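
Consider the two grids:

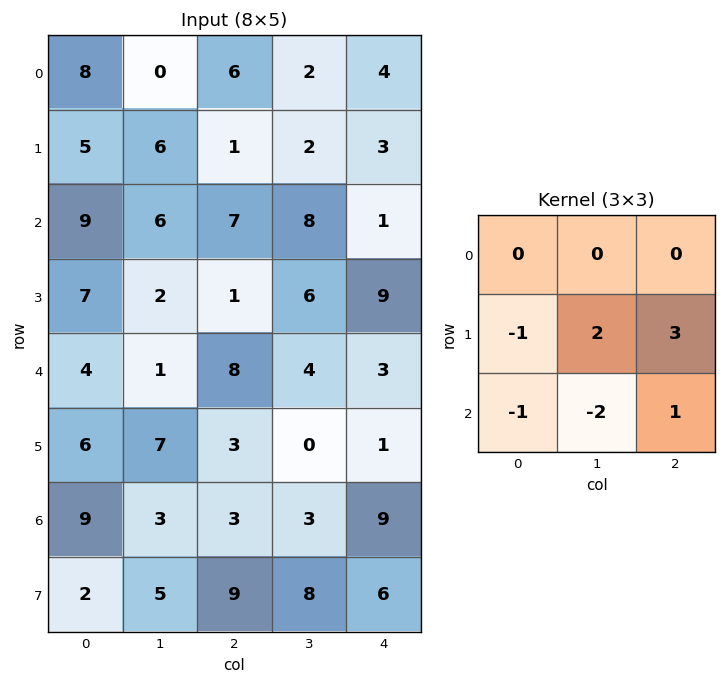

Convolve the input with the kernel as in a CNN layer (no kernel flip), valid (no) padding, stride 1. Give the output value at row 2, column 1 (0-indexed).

5

The receptive field on the input at this output position is [6 7 8 / 2 1 6 / 1 8 4]. Elementwise product with the kernel and sum: 2·-1 + 1·2 + 6·3 + 1·-1 + 8·-2 + 4·1.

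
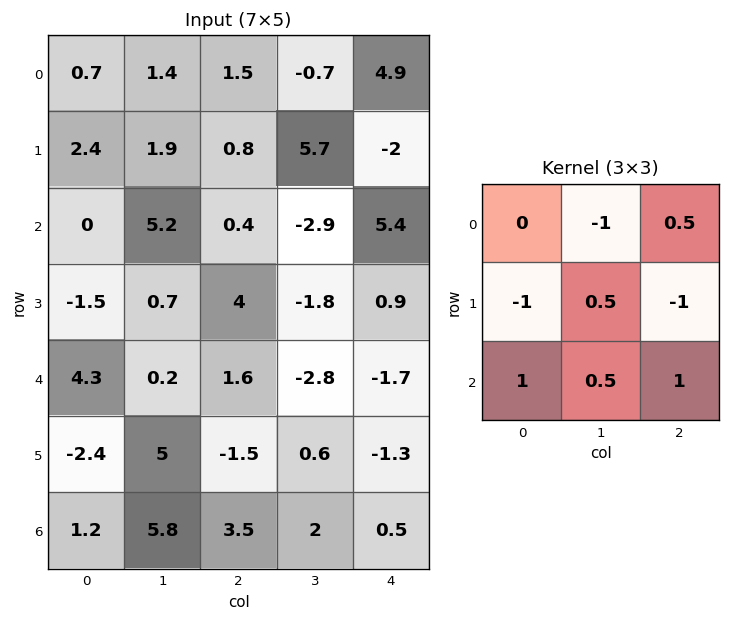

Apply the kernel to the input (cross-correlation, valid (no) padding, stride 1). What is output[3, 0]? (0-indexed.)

-5.9

The receptive field on the input at this output position is [-1.5 0.7 4 / 4.3 0.2 1.6 / -2.4 5 -1.5]. Elementwise product with the kernel and sum: 0.7·-1 + 4·0.5 + 4.3·-1 + 0.2·0.5 + 1.6·-1 + -2.4·1 + 5·0.5 + -1.5·1.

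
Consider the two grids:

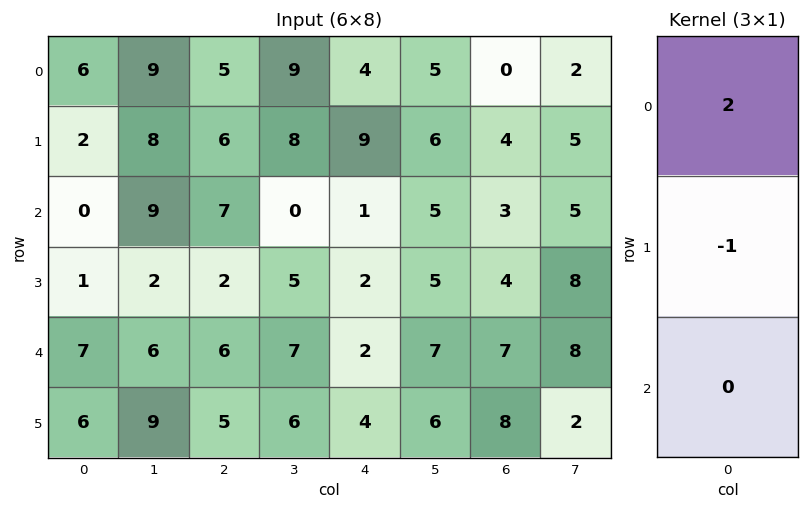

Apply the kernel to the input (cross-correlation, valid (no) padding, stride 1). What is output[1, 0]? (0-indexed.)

The receptive field on the input at this output position is [2 / 0 / 1]. Elementwise product with the kernel and sum: 2·2 + 0·-1.

4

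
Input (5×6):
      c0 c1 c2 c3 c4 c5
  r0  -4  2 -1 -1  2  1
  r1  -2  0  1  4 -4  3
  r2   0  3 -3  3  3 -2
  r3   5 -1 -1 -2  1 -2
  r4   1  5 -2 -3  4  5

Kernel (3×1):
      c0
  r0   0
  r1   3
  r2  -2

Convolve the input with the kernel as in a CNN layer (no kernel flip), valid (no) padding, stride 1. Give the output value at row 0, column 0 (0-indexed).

The receptive field on the input at this output position is [-4 / -2 / 0]. Elementwise product with the kernel and sum: -2·3 + 0·-2.

-6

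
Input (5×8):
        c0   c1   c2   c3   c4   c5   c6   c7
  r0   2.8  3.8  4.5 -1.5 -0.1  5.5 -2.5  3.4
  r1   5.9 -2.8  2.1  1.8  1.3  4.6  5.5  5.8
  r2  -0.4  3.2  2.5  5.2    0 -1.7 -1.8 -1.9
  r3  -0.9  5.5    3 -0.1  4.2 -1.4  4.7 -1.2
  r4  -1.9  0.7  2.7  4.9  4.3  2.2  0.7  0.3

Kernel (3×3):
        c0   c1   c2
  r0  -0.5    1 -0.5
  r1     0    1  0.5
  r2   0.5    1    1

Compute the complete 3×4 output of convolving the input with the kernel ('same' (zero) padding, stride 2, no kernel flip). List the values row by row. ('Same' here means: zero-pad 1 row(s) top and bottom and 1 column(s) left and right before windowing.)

7.8 6.25 9.45 12.8
13.1 13.35 0 0.35
-5.2 5.45 10.35 6.85

Output[0,0]: The receptive field on the zero-padded input at this output position is [0 0 0 / 0 2.8 3.8 / 0 5.9 -2.8]. Elementwise product with the kernel and sum: 0·-0.5 + 0·1 + 0·-0.5 + 2.8·1 + 3.8·0.5 + 0·0.5 + 5.9·1 + -2.8·1.
Output[0,1]: The receptive field on the zero-padded input at this output position is [0 0 0 / 3.8 4.5 -1.5 / -2.8 2.1 1.8]. Elementwise product with the kernel and sum: 0·-0.5 + 0·1 + 0·-0.5 + 4.5·1 + -1.5·0.5 + -2.8·0.5 + 2.1·1 + 1.8·1.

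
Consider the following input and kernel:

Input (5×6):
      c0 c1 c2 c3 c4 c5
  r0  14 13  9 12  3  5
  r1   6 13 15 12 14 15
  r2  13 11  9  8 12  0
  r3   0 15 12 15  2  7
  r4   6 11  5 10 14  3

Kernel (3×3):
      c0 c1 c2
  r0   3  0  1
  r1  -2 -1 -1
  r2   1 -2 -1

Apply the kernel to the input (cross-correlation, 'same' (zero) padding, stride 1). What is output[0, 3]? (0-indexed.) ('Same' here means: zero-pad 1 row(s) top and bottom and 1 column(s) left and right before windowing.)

-56

The receptive field on the zero-padded input at this output position is [0 0 0 / 9 12 3 / 15 12 14]. Elementwise product with the kernel and sum: 0·3 + 0·1 + 9·-2 + 12·-1 + 3·-1 + 15·1 + 12·-2 + 14·-1.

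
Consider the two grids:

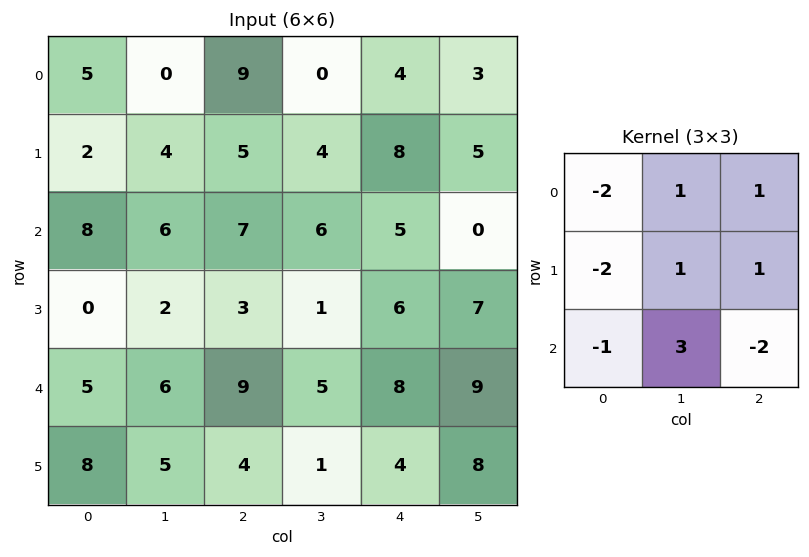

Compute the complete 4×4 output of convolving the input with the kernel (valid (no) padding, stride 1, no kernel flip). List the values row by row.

Output[0,0]: The receptive field on the input at this output position is [5 0 9 / 2 4 5 / 8 6 7]. Elementwise product with the kernel and sum: 5·-2 + 0·1 + 9·1 + 2·-2 + 4·1 + 5·1 + 8·-1 + 6·3 + 7·-2.

0 13 -11 21
2 7 -13 1
-3 12 -12 5
9 7 -13 13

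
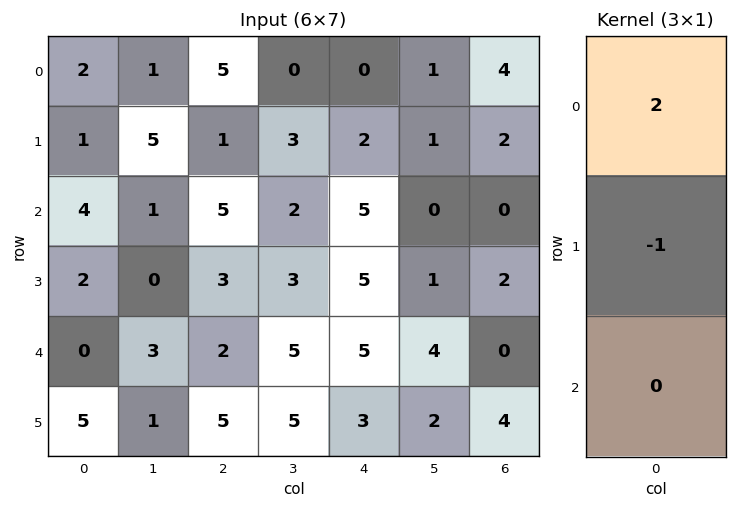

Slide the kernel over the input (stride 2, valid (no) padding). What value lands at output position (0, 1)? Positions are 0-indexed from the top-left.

9

The receptive field on the input at this output position is [5 / 1 / 5]. Elementwise product with the kernel and sum: 5·2 + 1·-1.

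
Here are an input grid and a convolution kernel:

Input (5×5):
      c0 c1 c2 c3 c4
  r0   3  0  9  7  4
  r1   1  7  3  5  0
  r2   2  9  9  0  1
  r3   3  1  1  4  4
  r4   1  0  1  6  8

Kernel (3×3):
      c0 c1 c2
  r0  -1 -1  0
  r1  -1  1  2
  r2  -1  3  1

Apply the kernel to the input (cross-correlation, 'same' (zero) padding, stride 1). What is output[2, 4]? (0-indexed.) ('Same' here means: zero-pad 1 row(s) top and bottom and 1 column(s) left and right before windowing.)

4

The receptive field on the zero-padded input at this output position is [5 0 0 / 0 1 0 / 4 4 0]. Elementwise product with the kernel and sum: 5·-1 + 0·-1 + 0·-1 + 1·1 + 0·2 + 4·-1 + 4·3 + 0·1.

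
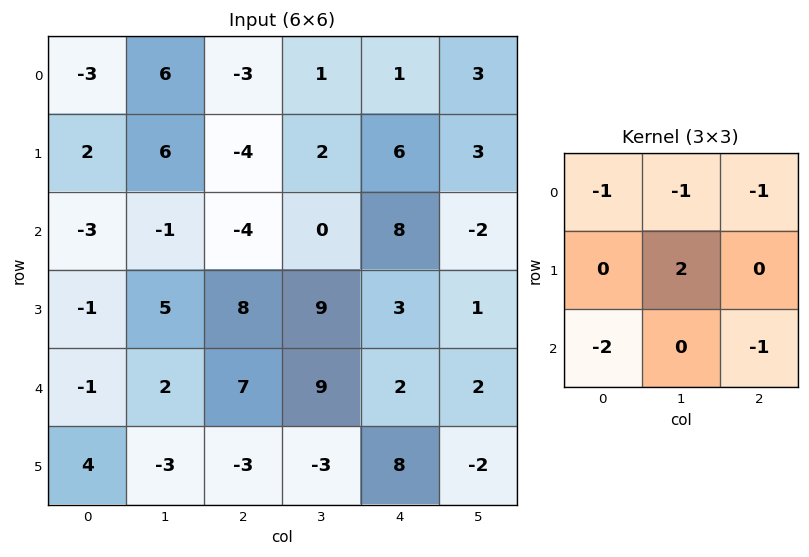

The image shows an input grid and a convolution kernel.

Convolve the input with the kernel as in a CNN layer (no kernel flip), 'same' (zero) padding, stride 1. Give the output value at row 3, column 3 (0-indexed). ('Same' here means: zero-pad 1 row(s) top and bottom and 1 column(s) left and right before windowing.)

The receptive field on the zero-padded input at this output position is [-4 0 8 / 8 9 3 / 7 9 2]. Elementwise product with the kernel and sum: -4·-1 + 0·-1 + 8·-1 + 9·2 + 7·-2 + 2·-1.

-2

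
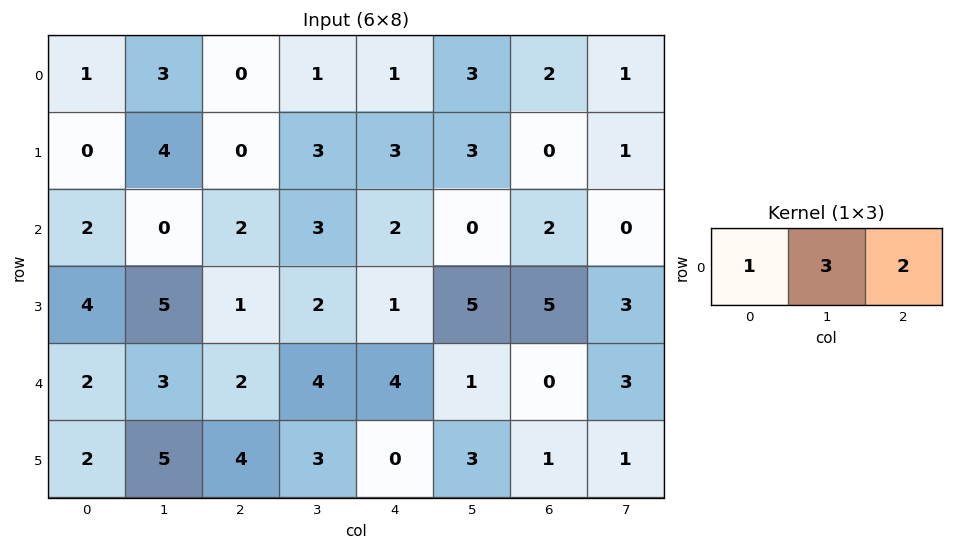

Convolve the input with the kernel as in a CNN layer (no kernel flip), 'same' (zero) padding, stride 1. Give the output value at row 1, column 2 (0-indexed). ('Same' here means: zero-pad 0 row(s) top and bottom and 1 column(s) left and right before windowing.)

10

The receptive field on the zero-padded input at this output position is [4 0 3]. Elementwise product with the kernel and sum: 4·1 + 0·3 + 3·2.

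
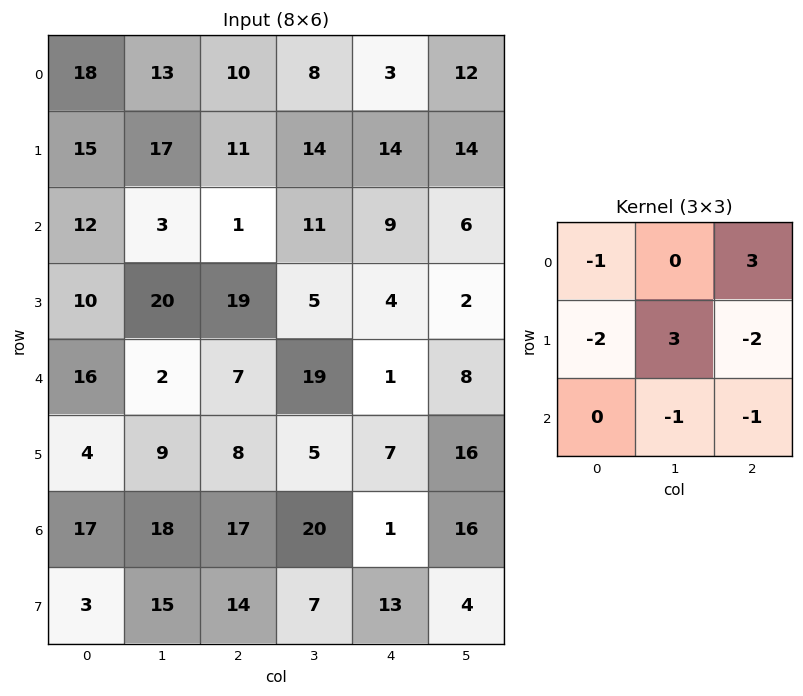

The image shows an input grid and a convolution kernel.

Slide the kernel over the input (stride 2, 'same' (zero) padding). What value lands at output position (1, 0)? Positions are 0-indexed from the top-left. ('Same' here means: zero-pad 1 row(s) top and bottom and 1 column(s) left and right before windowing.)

The receptive field on the zero-padded input at this output position is [0 15 17 / 0 12 3 / 0 10 20]. Elementwise product with the kernel and sum: 0·-1 + 17·3 + 0·-2 + 12·3 + 3·-2 + 10·-1 + 20·-1.

51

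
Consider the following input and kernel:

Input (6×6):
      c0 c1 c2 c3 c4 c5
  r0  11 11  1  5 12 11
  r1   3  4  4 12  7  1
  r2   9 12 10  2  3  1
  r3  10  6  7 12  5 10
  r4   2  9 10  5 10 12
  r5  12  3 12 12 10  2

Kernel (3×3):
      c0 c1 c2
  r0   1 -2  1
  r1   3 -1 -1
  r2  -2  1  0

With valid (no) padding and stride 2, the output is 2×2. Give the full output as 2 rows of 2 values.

Output[0,0]: The receptive field on the input at this output position is [11 11 1 / 3 4 4 / 9 12 10]. Elementwise product with the kernel and sum: 11·1 + 11·-2 + 1·1 + 3·3 + 4·-1 + 4·-1 + 9·-2 + 12·1.

-15 -22
17 -2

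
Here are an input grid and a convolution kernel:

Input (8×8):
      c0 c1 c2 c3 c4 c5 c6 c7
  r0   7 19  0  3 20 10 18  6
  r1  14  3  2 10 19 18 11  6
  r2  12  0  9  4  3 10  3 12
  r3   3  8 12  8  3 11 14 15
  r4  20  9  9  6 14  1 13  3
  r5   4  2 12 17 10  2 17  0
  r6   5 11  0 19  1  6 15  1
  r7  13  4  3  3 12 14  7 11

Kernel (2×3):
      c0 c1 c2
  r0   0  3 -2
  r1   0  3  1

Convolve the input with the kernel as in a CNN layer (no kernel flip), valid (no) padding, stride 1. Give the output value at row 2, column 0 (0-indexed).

18

The receptive field on the input at this output position is [12 0 9 / 3 8 12]. Elementwise product with the kernel and sum: 0·3 + 9·-2 + 8·3 + 12·1.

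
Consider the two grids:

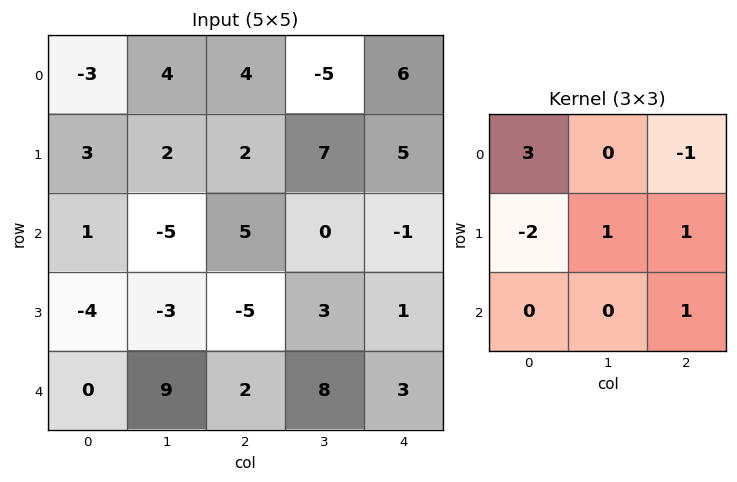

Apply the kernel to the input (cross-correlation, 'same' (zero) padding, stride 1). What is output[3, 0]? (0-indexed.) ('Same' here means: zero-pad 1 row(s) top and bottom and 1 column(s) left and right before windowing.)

The receptive field on the zero-padded input at this output position is [0 1 -5 / 0 -4 -3 / 0 0 9]. Elementwise product with the kernel and sum: 0·3 + -5·-1 + 0·-2 + -4·1 + -3·1 + 9·1.

7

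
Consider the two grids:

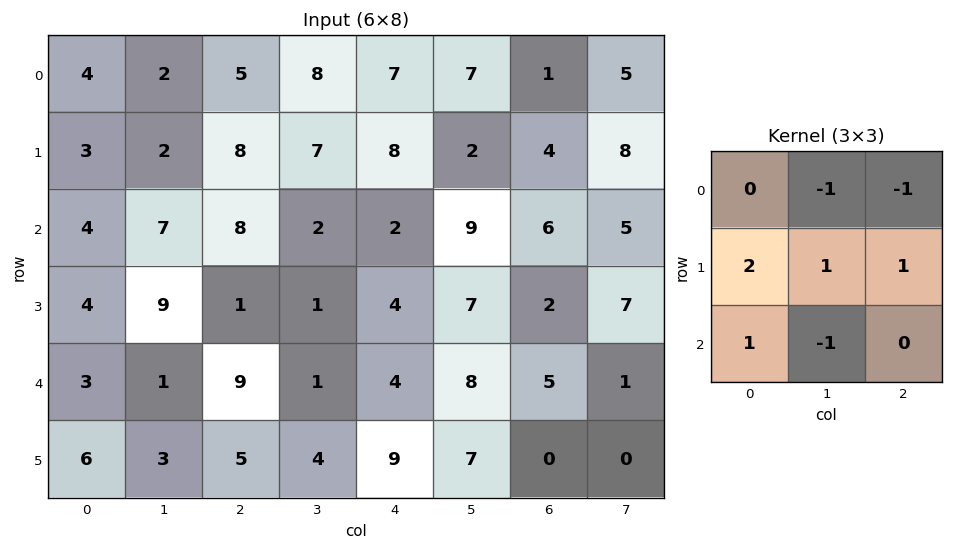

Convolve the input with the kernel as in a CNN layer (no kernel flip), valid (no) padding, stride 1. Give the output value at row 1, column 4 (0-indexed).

10

The receptive field on the input at this output position is [8 2 4 / 2 9 6 / 4 7 2]. Elementwise product with the kernel and sum: 2·-1 + 4·-1 + 2·2 + 9·1 + 6·1 + 4·1 + 7·-1.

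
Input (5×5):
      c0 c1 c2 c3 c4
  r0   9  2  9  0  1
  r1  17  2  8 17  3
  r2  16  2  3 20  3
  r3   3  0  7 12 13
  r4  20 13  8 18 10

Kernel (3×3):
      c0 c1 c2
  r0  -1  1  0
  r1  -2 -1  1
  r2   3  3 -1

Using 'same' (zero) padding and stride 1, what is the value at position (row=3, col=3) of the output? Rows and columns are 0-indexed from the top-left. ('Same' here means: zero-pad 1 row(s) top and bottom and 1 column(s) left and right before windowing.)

72

The receptive field on the zero-padded input at this output position is [3 20 3 / 7 12 13 / 8 18 10]. Elementwise product with the kernel and sum: 3·-1 + 20·1 + 7·-2 + 12·-1 + 13·1 + 8·3 + 18·3 + 10·-1.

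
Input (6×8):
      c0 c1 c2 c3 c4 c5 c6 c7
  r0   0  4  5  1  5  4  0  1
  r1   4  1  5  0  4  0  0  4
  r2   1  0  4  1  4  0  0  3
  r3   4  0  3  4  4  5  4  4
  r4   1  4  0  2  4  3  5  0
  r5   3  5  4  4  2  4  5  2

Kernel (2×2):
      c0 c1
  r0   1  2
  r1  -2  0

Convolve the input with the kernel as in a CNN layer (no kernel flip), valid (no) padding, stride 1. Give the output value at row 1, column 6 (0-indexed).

The receptive field on the input at this output position is [0 4 / 0 3]. Elementwise product with the kernel and sum: 0·1 + 4·2 + 0·-2.

8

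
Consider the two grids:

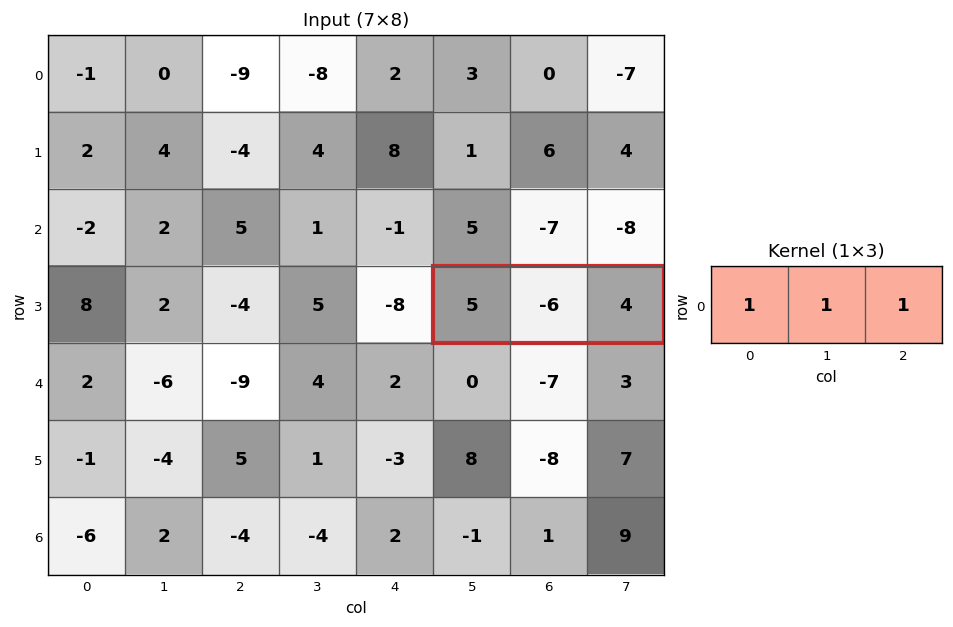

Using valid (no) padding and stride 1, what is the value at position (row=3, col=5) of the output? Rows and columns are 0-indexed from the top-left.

3

The receptive field on the input at this output position is [5 -6 4]. Elementwise product with the kernel and sum: 5·1 + -6·1 + 4·1.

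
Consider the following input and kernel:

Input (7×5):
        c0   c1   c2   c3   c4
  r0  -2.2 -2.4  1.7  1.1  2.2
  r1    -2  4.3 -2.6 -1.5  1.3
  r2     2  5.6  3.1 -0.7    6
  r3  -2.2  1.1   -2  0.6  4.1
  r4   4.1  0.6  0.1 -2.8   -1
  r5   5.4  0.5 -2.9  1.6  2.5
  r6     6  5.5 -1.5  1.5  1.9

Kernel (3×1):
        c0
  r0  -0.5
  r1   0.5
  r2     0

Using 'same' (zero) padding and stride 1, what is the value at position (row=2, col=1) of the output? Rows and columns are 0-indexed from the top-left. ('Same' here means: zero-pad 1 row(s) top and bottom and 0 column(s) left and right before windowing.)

The receptive field on the zero-padded input at this output position is [4.3 / 5.6 / 1.1]. Elementwise product with the kernel and sum: 4.3·-0.5 + 5.6·0.5.

0.65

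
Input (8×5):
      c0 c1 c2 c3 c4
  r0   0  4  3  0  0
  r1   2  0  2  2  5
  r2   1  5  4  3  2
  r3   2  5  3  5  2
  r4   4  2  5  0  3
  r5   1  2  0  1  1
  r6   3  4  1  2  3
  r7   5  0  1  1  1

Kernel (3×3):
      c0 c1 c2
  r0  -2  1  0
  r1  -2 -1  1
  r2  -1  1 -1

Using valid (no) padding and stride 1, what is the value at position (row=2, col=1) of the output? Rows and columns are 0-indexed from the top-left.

-11

The receptive field on the input at this output position is [5 4 3 / 5 3 5 / 2 5 0]. Elementwise product with the kernel and sum: 5·-2 + 4·1 + 5·-2 + 3·-1 + 5·1 + 2·-1 + 5·1 + 0·-1.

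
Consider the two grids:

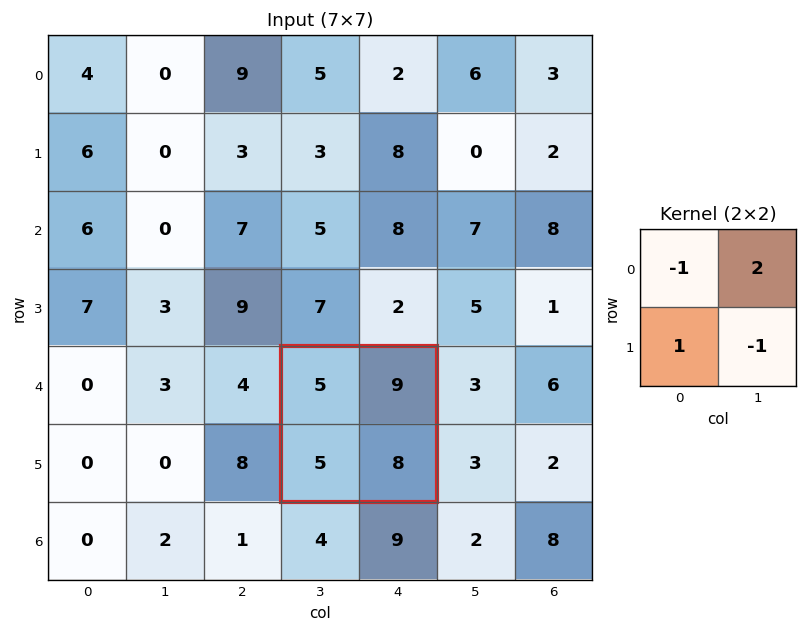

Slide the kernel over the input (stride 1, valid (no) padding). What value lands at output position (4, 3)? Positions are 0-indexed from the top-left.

The receptive field on the input at this output position is [5 9 / 5 8]. Elementwise product with the kernel and sum: 5·-1 + 9·2 + 5·1 + 8·-1.

10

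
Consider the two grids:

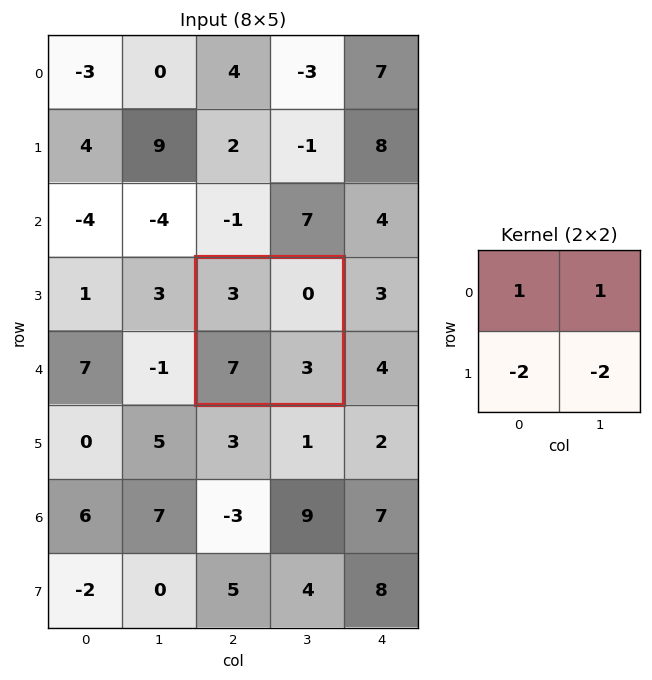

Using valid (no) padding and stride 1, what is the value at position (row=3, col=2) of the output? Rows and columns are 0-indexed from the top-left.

-17

The receptive field on the input at this output position is [3 0 / 7 3]. Elementwise product with the kernel and sum: 3·1 + 0·1 + 7·-2 + 3·-2.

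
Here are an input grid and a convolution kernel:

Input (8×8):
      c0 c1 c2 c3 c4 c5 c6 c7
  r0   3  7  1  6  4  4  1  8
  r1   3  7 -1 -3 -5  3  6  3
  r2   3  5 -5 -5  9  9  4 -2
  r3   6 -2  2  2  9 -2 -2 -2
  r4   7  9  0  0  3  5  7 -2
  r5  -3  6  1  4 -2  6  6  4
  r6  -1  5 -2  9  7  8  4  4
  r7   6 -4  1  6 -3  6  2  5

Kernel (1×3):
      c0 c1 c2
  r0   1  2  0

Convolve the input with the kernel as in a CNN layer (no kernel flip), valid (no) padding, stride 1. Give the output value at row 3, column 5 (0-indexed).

The receptive field on the input at this output position is [-2 -2 -2]. Elementwise product with the kernel and sum: -2·1 + -2·2.

-6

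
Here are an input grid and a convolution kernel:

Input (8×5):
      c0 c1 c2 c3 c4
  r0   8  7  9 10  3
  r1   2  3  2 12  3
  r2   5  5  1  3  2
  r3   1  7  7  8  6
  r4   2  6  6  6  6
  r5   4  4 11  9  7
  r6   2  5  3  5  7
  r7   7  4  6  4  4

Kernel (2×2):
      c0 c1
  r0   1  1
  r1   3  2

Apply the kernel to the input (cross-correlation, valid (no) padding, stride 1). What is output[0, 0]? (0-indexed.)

The receptive field on the input at this output position is [8 7 / 2 3]. Elementwise product with the kernel and sum: 8·1 + 7·1 + 2·3 + 3·2.

27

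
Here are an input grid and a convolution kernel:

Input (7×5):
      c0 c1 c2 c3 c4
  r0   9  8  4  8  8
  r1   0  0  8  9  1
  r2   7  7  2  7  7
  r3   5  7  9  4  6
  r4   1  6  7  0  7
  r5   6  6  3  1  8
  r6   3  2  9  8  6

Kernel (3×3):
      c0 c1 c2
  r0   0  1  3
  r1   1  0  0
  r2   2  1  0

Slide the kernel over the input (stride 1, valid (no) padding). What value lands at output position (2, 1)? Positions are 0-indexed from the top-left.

The receptive field on the input at this output position is [7 2 7 / 7 9 4 / 6 7 0]. Elementwise product with the kernel and sum: 2·1 + 7·3 + 7·1 + 6·2 + 7·1.

49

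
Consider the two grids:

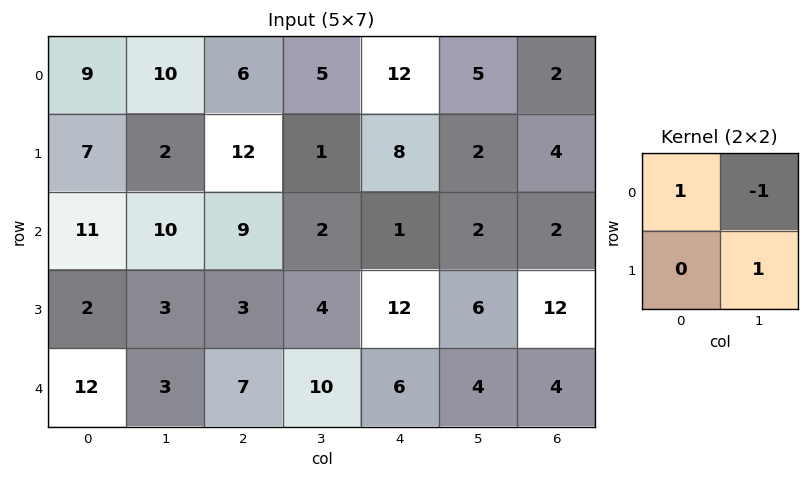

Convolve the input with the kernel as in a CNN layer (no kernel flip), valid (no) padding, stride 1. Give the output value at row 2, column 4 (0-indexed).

The receptive field on the input at this output position is [1 2 / 12 6]. Elementwise product with the kernel and sum: 1·1 + 2·-1 + 6·1.

5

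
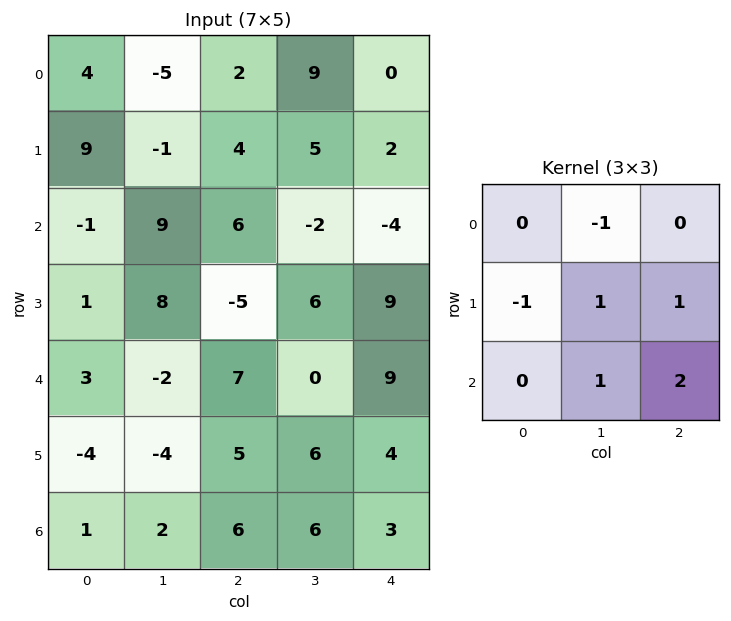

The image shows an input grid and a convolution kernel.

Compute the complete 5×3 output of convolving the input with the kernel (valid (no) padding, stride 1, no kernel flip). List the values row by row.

Output[0,0]: The receptive field on the input at this output position is [4 -5 2 / 9 -1 4 / -1 9 6]. Elementwise product with the kernel and sum: -5·-1 + 9·-1 + -1·1 + 4·1 + 9·1 + 6·2.
Output[0,1]: The receptive field on the input at this output position is [-5 2 9 / -1 4 5 / 9 6 -2]. Elementwise product with the kernel and sum: 2·-1 + -1·-1 + 4·1 + 5·1 + 6·1 + -2·2.

20 10 -16
15 -2 7
5 -6 40
0 31 10
21 26 17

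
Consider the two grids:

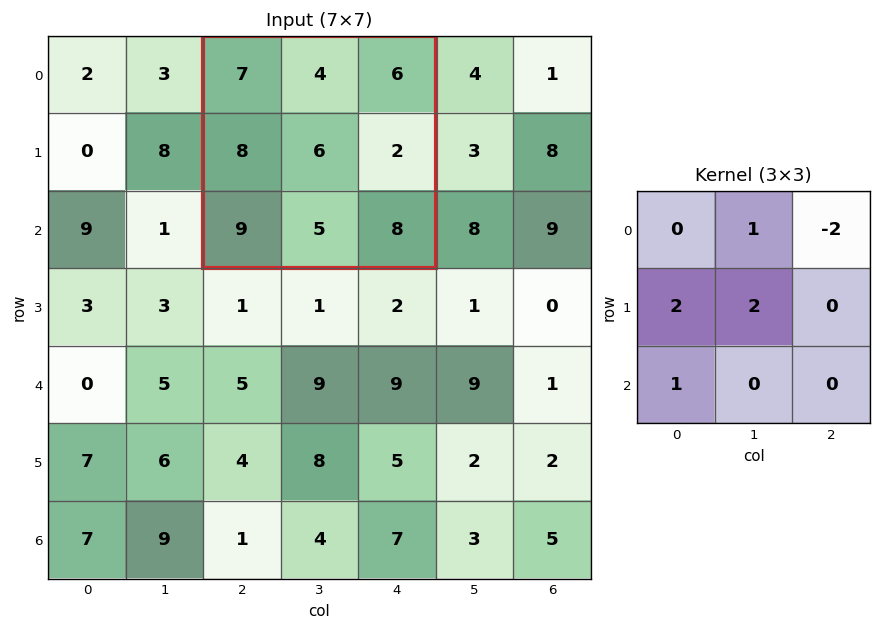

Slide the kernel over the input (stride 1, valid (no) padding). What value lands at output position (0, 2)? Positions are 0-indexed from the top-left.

The receptive field on the input at this output position is [7 4 6 / 8 6 2 / 9 5 8]. Elementwise product with the kernel and sum: 4·1 + 6·-2 + 8·2 + 6·2 + 9·1.

29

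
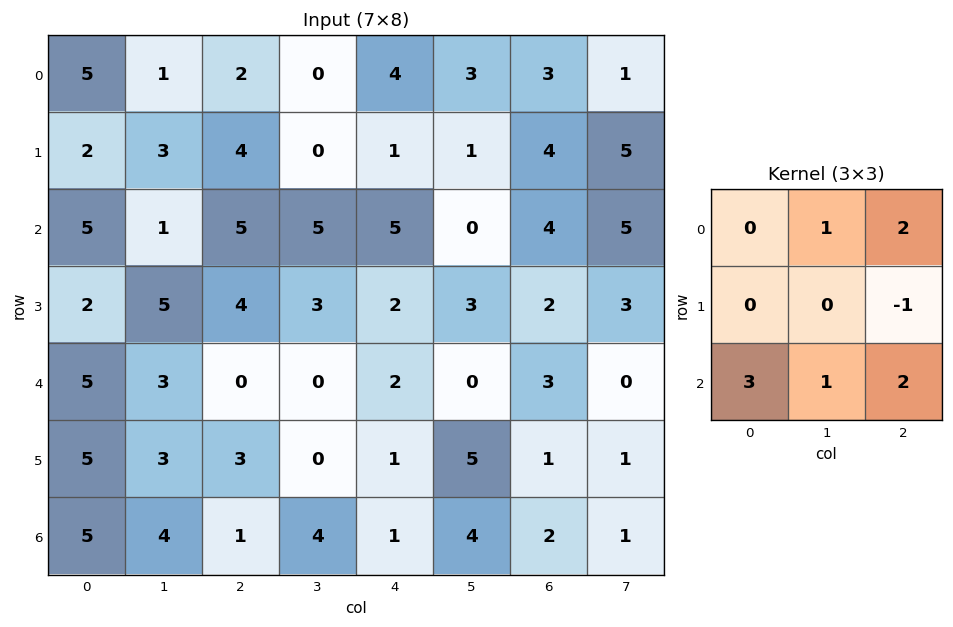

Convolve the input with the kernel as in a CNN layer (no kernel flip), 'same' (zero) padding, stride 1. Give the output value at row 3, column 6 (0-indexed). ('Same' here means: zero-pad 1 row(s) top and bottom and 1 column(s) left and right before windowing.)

The receptive field on the zero-padded input at this output position is [0 4 5 / 3 2 3 / 0 3 0]. Elementwise product with the kernel and sum: 4·1 + 5·2 + 3·-1 + 0·3 + 3·1 + 0·2.

14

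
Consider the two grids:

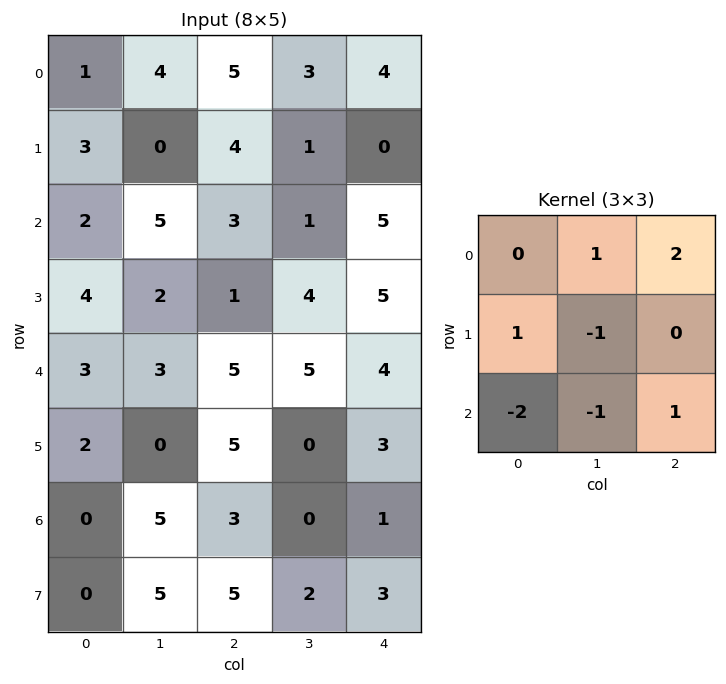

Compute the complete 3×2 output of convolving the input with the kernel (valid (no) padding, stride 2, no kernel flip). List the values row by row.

11 12
9 -3
13 13

Output[0,0]: The receptive field on the input at this output position is [1 4 5 / 3 0 4 / 2 5 3]. Elementwise product with the kernel and sum: 4·1 + 5·2 + 3·1 + 0·-1 + 2·-2 + 5·-1 + 3·1.
Output[0,1]: The receptive field on the input at this output position is [5 3 4 / 4 1 0 / 3 1 5]. Elementwise product with the kernel and sum: 3·1 + 4·2 + 4·1 + 1·-1 + 3·-2 + 1·-1 + 5·1.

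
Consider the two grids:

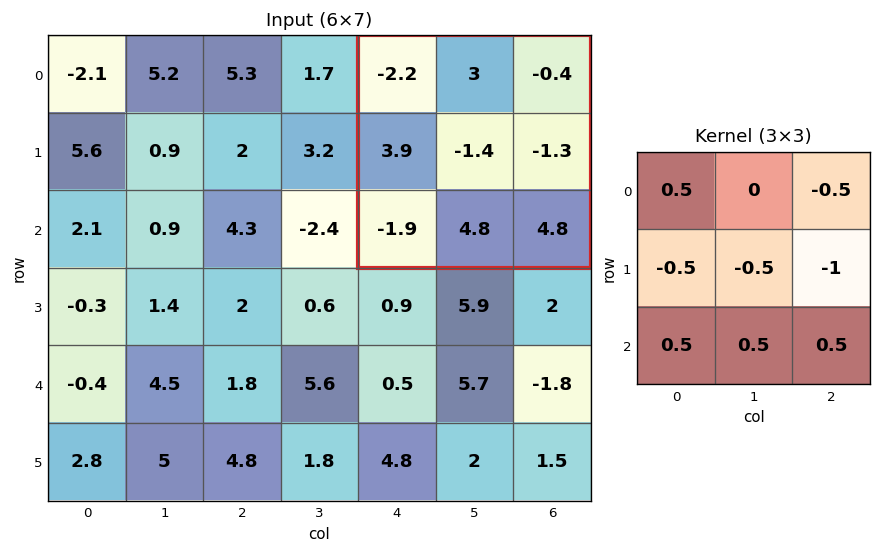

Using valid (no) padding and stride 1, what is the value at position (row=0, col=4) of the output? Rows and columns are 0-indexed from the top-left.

The receptive field on the input at this output position is [-2.2 3 -0.4 / 3.9 -1.4 -1.3 / -1.9 4.8 4.8]. Elementwise product with the kernel and sum: -2.2·0.5 + -0.4·-0.5 + 3.9·-0.5 + -1.4·-0.5 + -1.3·-1 + -1.9·0.5 + 4.8·0.5 + 4.8·0.5.

3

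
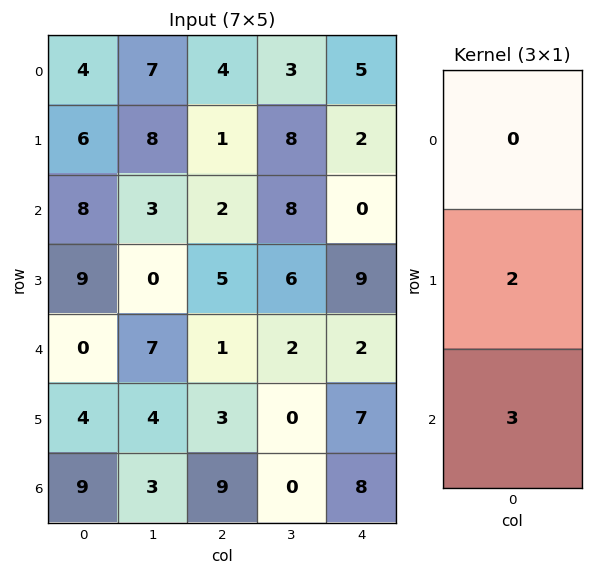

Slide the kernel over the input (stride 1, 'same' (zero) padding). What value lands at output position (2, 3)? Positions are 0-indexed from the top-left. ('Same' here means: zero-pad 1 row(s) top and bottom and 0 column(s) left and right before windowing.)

The receptive field on the zero-padded input at this output position is [8 / 8 / 6]. Elementwise product with the kernel and sum: 8·2 + 6·3.

34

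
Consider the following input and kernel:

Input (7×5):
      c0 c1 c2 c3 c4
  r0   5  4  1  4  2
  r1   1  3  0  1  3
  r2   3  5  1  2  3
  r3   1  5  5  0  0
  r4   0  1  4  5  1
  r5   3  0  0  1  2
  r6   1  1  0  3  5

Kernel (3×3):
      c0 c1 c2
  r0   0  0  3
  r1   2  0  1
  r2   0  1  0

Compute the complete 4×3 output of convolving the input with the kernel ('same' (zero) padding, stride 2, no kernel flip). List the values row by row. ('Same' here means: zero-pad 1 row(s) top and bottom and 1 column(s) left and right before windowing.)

5 12 11
15 20 4
19 7 12
1 8 6

Output[0,0]: The receptive field on the zero-padded input at this output position is [0 0 0 / 0 5 4 / 0 1 3]. Elementwise product with the kernel and sum: 0·3 + 0·2 + 4·1 + 1·1.
Output[0,1]: The receptive field on the zero-padded input at this output position is [0 0 0 / 4 1 4 / 3 0 1]. Elementwise product with the kernel and sum: 0·3 + 4·2 + 4·1 + 0·1.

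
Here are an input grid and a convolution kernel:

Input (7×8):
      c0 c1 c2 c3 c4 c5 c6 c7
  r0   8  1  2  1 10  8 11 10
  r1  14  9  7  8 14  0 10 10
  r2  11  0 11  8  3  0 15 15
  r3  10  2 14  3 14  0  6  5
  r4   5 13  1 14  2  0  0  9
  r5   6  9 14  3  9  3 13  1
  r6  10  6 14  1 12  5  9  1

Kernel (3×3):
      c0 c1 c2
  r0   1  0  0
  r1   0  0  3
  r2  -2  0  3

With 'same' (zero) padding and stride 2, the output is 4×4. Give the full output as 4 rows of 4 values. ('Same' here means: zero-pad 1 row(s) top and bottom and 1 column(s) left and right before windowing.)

30 9 8 60
6 38 2 60
66 35 6 24
18 12 18 6

Output[0,0]: The receptive field on the zero-padded input at this output position is [0 0 0 / 0 8 1 / 0 14 9]. Elementwise product with the kernel and sum: 0·1 + 1·3 + 0·-2 + 9·3.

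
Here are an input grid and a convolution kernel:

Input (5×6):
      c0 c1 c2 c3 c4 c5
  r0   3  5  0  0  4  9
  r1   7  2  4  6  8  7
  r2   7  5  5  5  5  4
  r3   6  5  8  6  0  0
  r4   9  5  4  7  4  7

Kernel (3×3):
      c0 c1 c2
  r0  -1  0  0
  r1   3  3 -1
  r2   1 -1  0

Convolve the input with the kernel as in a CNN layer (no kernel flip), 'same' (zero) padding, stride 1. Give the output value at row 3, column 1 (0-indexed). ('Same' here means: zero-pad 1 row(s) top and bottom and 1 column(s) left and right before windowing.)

22

The receptive field on the zero-padded input at this output position is [7 5 5 / 6 5 8 / 9 5 4]. Elementwise product with the kernel and sum: 7·-1 + 6·3 + 5·3 + 8·-1 + 9·1 + 5·-1.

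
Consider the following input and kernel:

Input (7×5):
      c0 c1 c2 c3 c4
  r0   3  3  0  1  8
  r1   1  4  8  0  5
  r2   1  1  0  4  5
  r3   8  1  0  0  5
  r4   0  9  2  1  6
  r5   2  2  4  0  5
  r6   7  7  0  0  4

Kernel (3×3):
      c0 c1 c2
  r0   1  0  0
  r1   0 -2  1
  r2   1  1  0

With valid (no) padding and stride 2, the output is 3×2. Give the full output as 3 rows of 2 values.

5 9
8 8
14 7

Output[0,0]: The receptive field on the input at this output position is [3 3 0 / 1 4 8 / 1 1 0]. Elementwise product with the kernel and sum: 3·1 + 4·-2 + 8·1 + 1·1 + 1·1.
Output[0,1]: The receptive field on the input at this output position is [0 1 8 / 8 0 5 / 0 4 5]. Elementwise product with the kernel and sum: 0·1 + 0·-2 + 5·1 + 0·1 + 4·1.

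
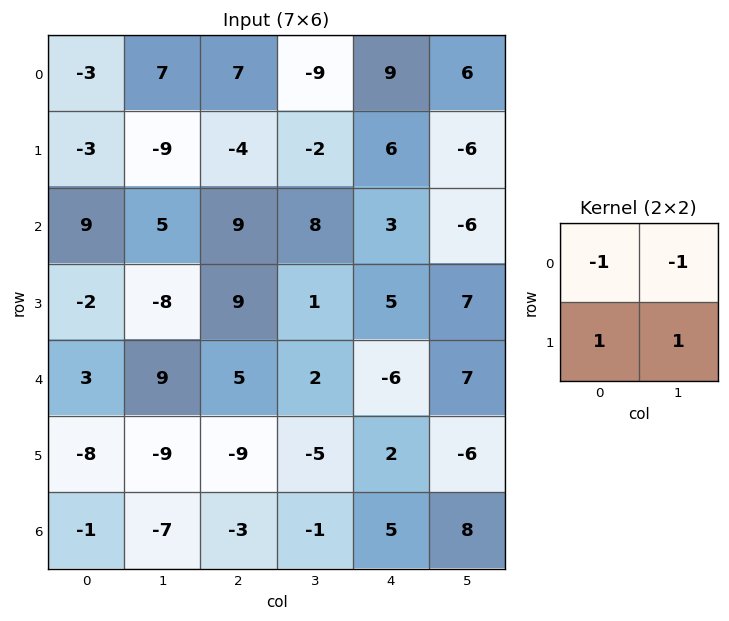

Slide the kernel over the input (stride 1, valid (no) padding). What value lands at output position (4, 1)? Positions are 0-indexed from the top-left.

The receptive field on the input at this output position is [9 5 / -9 -9]. Elementwise product with the kernel and sum: 9·-1 + 5·-1 + -9·1 + -9·1.

-32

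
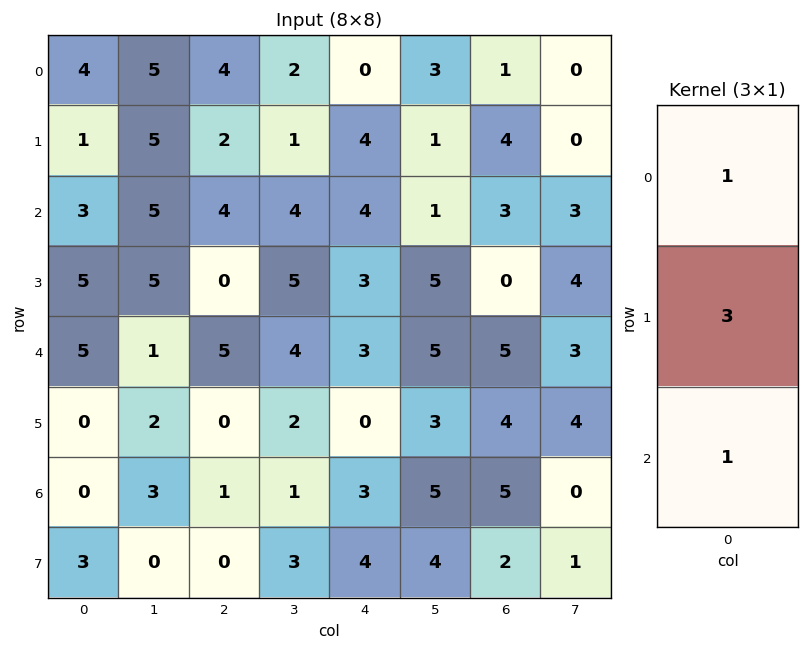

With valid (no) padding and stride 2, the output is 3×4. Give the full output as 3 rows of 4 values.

10 14 16 16
23 9 16 8
5 6 6 22

Output[0,0]: The receptive field on the input at this output position is [4 / 1 / 3]. Elementwise product with the kernel and sum: 4·1 + 1·3 + 3·1.
Output[0,1]: The receptive field on the input at this output position is [4 / 2 / 4]. Elementwise product with the kernel and sum: 4·1 + 2·3 + 4·1.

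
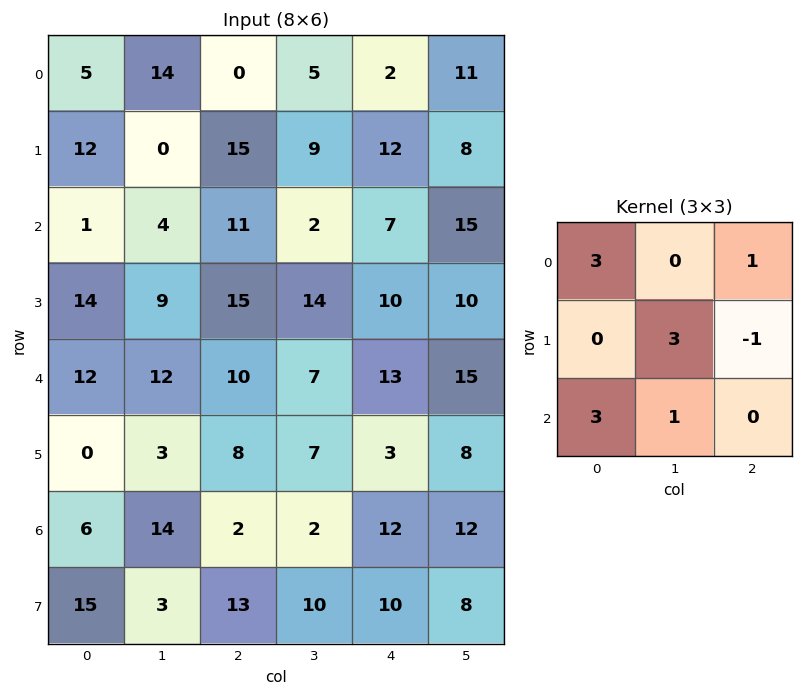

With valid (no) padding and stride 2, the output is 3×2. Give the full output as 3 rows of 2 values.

Output[0,0]: The receptive field on the input at this output position is [5 14 0 / 12 0 15 / 1 4 11]. Elementwise product with the kernel and sum: 5·3 + 0·1 + 0·3 + 15·-1 + 1·3 + 4·1.
Output[0,1]: The receptive field on the input at this output position is [0 5 2 / 15 9 12 / 11 2 7]. Elementwise product with the kernel and sum: 0·3 + 2·1 + 9·3 + 12·-1 + 11·3 + 2·1.

7 52
74 109
79 69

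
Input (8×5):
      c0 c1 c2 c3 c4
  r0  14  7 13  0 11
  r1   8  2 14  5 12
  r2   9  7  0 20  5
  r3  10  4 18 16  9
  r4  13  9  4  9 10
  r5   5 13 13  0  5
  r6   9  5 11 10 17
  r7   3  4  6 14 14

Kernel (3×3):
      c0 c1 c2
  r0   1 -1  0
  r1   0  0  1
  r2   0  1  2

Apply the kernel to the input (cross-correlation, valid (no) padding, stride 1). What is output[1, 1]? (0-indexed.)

The receptive field on the input at this output position is [2 14 5 / 7 0 20 / 4 18 16]. Elementwise product with the kernel and sum: 2·1 + 14·-1 + 20·1 + 18·1 + 16·2.

58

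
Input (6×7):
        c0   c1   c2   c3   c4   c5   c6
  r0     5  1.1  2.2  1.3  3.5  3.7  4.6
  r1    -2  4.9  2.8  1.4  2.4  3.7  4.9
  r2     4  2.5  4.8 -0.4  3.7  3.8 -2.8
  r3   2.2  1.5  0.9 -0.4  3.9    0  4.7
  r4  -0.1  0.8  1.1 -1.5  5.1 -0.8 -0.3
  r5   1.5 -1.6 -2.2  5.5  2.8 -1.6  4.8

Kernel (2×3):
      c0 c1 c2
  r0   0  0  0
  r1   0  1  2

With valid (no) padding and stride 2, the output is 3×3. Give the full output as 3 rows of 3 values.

Output[0,0]: The receptive field on the input at this output position is [5 1.1 2.2 / -2 4.9 2.8]. Elementwise product with the kernel and sum: 4.9·1 + 2.8·2.

10.5 6.2 13.5
3.3 7.4 9.4
-6 11.1 8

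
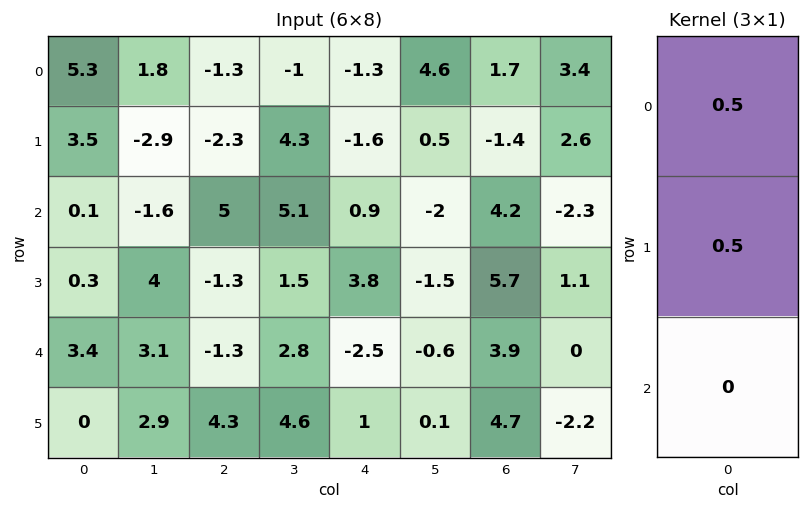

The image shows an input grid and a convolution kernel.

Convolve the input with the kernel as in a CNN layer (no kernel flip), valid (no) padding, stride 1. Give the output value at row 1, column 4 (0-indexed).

-0.35

The receptive field on the input at this output position is [-1.6 / 0.9 / 3.8]. Elementwise product with the kernel and sum: -1.6·0.5 + 0.9·0.5.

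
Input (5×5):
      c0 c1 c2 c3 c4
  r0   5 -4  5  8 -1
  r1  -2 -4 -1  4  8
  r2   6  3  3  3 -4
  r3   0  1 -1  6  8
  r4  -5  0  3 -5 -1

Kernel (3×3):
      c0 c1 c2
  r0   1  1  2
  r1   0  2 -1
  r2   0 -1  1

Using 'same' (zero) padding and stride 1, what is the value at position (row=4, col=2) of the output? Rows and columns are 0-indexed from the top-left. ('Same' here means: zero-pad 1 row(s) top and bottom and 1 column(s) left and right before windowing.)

The receptive field on the zero-padded input at this output position is [1 -1 6 / 0 3 -5 / 0 0 0]. Elementwise product with the kernel and sum: 1·1 + -1·1 + 6·2 + 3·2 + -5·-1 + 0·-1 + 0·1.

23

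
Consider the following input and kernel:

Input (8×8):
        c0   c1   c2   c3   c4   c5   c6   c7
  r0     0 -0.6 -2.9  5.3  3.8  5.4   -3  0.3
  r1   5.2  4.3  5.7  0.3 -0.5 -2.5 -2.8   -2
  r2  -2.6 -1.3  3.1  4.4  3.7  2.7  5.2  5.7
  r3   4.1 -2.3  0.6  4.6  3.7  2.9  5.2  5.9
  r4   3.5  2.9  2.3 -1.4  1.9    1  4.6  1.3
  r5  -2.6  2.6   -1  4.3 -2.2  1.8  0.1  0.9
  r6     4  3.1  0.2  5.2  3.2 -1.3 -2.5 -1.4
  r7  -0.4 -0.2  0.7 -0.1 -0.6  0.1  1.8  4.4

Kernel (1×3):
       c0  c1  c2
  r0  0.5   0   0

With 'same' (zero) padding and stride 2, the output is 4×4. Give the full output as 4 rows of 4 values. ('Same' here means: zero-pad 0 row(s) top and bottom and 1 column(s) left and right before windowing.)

Output[0,0]: The receptive field on the zero-padded input at this output position is [0 0 -0.6]. Elementwise product with the kernel and sum: 0·0.5.

0 -0.3 2.65 2.7
0 -0.65 2.2 1.35
0 1.45 -0.7 0.5
0 1.55 2.6 -0.65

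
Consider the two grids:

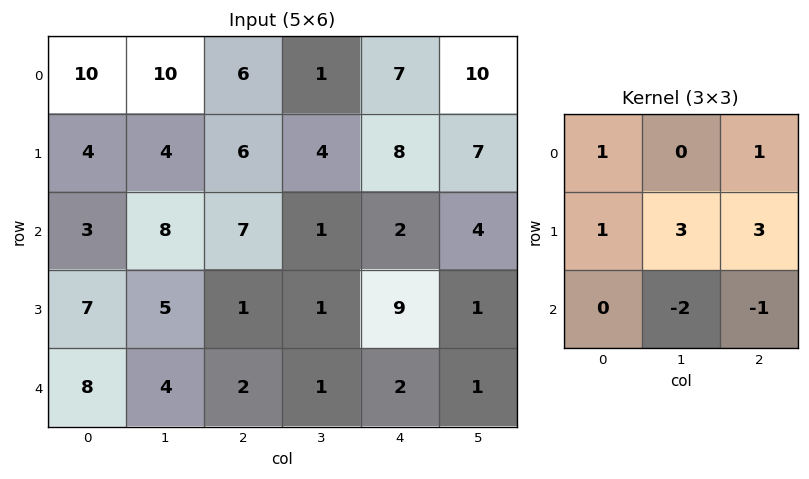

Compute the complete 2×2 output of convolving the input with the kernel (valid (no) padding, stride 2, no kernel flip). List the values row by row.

Output[0,0]: The receptive field on the input at this output position is [10 10 6 / 4 4 6 / 3 8 7]. Elementwise product with the kernel and sum: 10·1 + 6·1 + 4·1 + 4·3 + 6·3 + 8·-2 + 7·-1.
Output[0,1]: The receptive field on the input at this output position is [6 1 7 / 6 4 8 / 7 1 2]. Elementwise product with the kernel and sum: 6·1 + 7·1 + 6·1 + 4·3 + 8·3 + 1·-2 + 2·-1.

27 51
25 36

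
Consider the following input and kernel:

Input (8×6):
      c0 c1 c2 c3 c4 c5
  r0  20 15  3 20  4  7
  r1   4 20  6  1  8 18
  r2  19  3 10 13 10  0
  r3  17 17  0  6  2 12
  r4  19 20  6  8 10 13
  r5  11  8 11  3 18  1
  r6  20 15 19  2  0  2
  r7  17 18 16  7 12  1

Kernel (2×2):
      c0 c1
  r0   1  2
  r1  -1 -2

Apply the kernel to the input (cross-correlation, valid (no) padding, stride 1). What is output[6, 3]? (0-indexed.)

-29

The receptive field on the input at this output position is [2 0 / 7 12]. Elementwise product with the kernel and sum: 2·1 + 0·2 + 7·-1 + 12·-2.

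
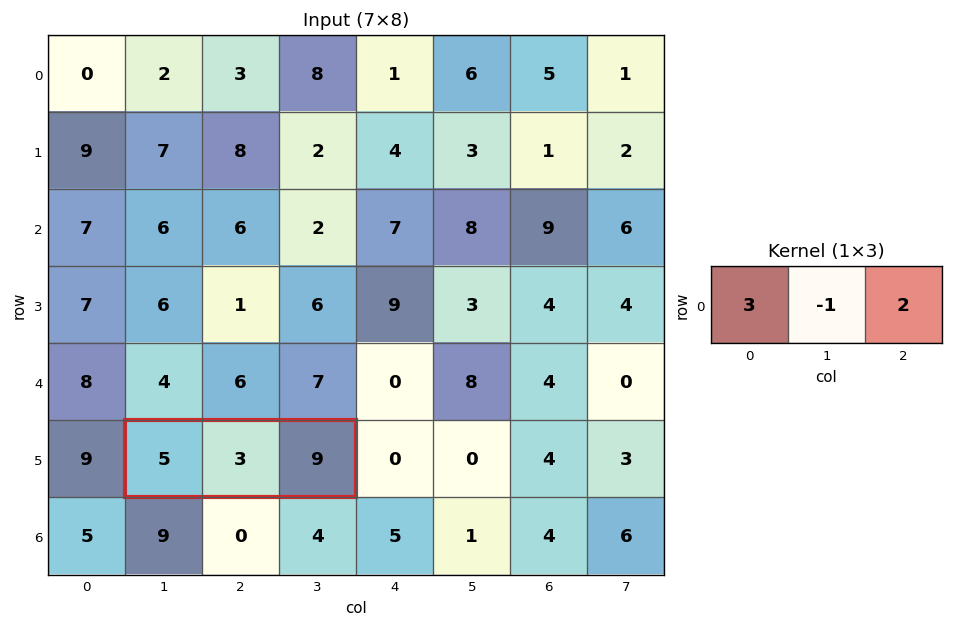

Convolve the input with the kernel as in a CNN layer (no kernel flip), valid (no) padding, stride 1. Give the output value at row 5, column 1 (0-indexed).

30

The receptive field on the input at this output position is [5 3 9]. Elementwise product with the kernel and sum: 5·3 + 3·-1 + 9·2.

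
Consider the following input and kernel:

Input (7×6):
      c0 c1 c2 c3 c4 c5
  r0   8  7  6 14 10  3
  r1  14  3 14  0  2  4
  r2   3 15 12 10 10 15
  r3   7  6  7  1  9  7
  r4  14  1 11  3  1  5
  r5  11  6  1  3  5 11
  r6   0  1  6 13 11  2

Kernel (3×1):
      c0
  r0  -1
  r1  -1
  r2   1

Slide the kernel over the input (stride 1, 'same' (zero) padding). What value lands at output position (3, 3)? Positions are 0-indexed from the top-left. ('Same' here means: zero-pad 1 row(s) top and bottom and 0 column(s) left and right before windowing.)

The receptive field on the zero-padded input at this output position is [10 / 1 / 3]. Elementwise product with the kernel and sum: 10·-1 + 1·-1 + 3·1.

-8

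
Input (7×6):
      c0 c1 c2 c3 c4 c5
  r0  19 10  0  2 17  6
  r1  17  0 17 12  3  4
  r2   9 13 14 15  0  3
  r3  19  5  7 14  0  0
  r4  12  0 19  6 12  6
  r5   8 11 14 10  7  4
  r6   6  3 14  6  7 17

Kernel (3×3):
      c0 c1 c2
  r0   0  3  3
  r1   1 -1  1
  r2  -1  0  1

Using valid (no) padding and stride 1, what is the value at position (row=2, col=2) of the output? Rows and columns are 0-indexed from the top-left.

The receptive field on the input at this output position is [14 15 0 / 7 14 0 / 19 6 12]. Elementwise product with the kernel and sum: 15·3 + 0·3 + 7·1 + 14·-1 + 0·1 + 19·-1 + 12·1.

31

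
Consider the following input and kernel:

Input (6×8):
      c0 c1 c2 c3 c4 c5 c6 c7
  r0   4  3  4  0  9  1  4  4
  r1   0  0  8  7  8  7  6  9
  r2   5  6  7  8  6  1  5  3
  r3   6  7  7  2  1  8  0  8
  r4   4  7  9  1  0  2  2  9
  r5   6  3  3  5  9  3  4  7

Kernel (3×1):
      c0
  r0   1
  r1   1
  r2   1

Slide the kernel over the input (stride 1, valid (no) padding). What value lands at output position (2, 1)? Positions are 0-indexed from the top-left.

The receptive field on the input at this output position is [6 / 7 / 7]. Elementwise product with the kernel and sum: 6·1 + 7·1 + 7·1.

20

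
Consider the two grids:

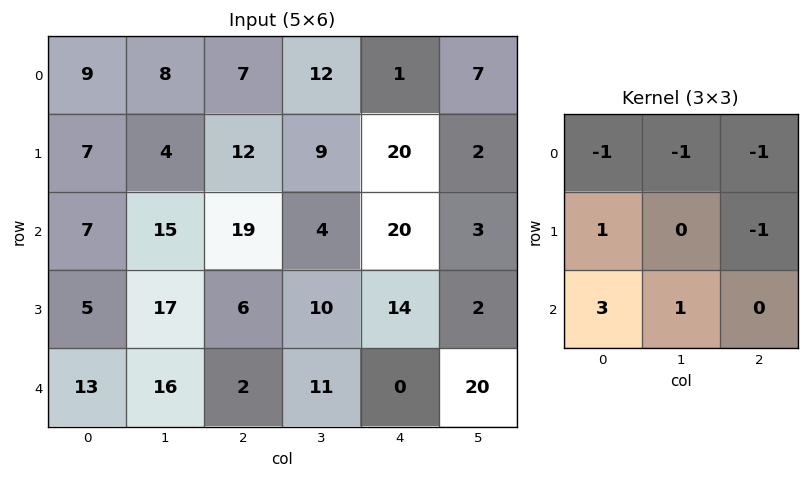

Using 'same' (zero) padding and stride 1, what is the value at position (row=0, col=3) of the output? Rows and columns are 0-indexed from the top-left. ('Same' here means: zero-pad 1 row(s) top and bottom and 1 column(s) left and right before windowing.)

51

The receptive field on the zero-padded input at this output position is [0 0 0 / 7 12 1 / 12 9 20]. Elementwise product with the kernel and sum: 0·-1 + 0·-1 + 0·-1 + 7·1 + 1·-1 + 12·3 + 9·1.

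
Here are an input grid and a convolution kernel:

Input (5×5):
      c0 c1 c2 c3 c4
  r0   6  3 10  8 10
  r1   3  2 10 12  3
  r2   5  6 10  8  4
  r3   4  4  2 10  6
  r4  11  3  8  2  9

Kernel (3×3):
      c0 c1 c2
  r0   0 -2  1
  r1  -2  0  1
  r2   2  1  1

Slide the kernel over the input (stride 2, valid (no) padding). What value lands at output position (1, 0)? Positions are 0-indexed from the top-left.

25

The receptive field on the input at this output position is [5 6 10 / 4 4 2 / 11 3 8]. Elementwise product with the kernel and sum: 6·-2 + 10·1 + 4·-2 + 2·1 + 11·2 + 3·1 + 8·1.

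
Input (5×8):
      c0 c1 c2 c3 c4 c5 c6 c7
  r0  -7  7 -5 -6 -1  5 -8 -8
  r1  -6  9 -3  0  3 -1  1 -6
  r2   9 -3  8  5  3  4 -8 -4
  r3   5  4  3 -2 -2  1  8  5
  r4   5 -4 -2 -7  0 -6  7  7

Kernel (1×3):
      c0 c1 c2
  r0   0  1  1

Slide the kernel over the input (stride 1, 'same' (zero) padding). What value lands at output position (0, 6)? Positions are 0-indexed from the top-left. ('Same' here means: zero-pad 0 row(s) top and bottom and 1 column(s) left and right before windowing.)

-16

The receptive field on the zero-padded input at this output position is [5 -8 -8]. Elementwise product with the kernel and sum: -8·1 + -8·1.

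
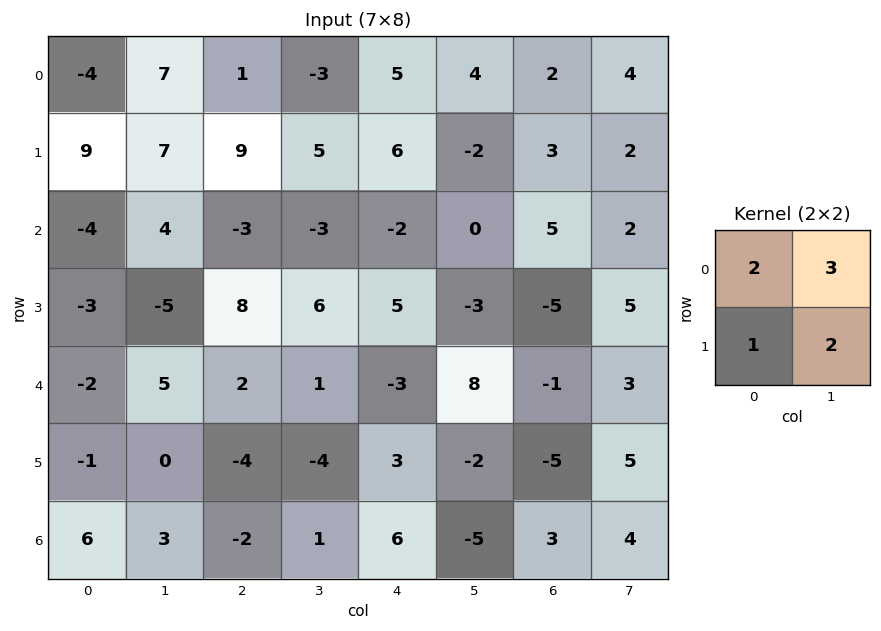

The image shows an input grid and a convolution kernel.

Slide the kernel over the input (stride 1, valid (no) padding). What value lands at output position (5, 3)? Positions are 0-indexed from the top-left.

14

The receptive field on the input at this output position is [-4 3 / 1 6]. Elementwise product with the kernel and sum: -4·2 + 3·3 + 1·1 + 6·2.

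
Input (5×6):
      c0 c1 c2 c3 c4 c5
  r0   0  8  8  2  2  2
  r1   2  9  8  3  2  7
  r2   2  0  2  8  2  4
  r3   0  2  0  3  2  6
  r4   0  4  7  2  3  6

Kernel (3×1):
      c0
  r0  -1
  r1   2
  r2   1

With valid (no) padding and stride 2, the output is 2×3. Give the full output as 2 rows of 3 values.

Output[0,0]: The receptive field on the input at this output position is [0 / 2 / 2]. Elementwise product with the kernel and sum: 0·-1 + 2·2 + 2·1.
Output[0,1]: The receptive field on the input at this output position is [8 / 8 / 2]. Elementwise product with the kernel and sum: 8·-1 + 8·2 + 2·1.

6 10 4
-2 5 5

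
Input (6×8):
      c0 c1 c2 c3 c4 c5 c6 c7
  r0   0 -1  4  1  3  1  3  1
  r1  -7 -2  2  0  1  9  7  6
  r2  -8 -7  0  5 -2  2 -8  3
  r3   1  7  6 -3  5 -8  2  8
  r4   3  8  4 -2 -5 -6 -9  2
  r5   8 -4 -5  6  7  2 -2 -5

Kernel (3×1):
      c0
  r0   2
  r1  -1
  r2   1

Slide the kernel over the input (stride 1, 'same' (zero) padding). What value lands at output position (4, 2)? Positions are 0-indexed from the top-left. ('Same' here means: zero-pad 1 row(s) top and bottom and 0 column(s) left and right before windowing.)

The receptive field on the zero-padded input at this output position is [6 / 4 / -5]. Elementwise product with the kernel and sum: 6·2 + 4·-1 + -5·1.

3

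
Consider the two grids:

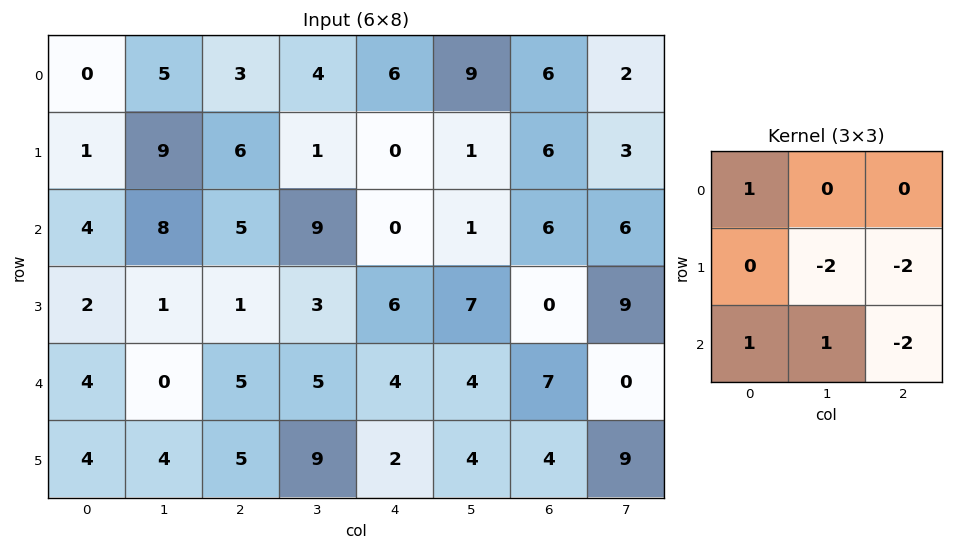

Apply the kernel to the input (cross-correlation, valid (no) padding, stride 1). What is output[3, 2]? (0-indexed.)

-7

The receptive field on the input at this output position is [1 3 6 / 5 5 4 / 5 9 2]. Elementwise product with the kernel and sum: 1·1 + 5·-2 + 4·-2 + 5·1 + 9·1 + 2·-2.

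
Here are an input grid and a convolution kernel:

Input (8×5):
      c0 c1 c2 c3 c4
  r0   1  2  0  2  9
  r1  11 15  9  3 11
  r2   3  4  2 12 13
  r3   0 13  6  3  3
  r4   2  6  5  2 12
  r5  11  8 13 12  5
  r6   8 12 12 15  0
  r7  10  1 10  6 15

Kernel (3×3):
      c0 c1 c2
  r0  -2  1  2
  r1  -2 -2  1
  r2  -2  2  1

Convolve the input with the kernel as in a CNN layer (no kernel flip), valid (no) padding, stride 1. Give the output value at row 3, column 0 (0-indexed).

21

The receptive field on the input at this output position is [0 13 6 / 2 6 5 / 11 8 13]. Elementwise product with the kernel and sum: 0·-2 + 13·1 + 6·2 + 2·-2 + 6·-2 + 5·1 + 11·-2 + 8·2 + 13·1.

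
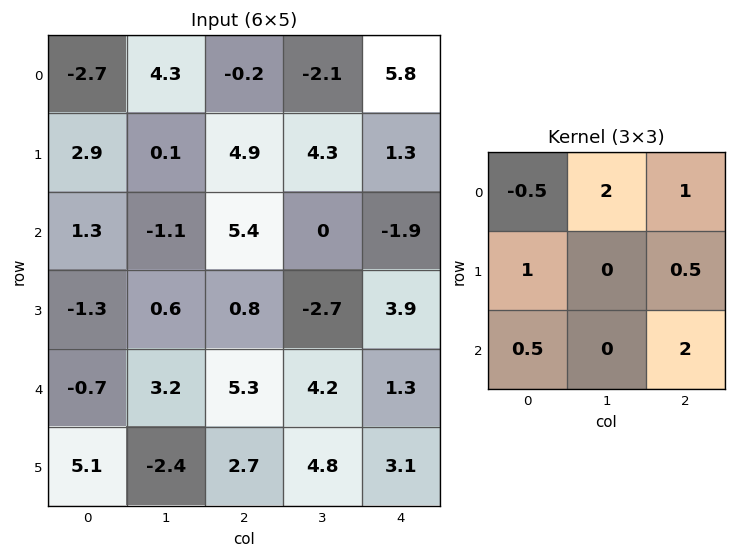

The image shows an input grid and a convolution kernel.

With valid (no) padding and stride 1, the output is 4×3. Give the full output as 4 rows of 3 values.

Output[0,0]: The receptive field on the input at this output position is [-2.7 4.3 -0.2 / 2.9 0.1 4.9 / 1.3 -1.1 5.4]. Elementwise product with the kernel and sum: -2.7·-0.5 + 4.3·2 + -0.2·1 + 2.9·1 + 4.9·0.5 + 1.3·0.5 + 5.4·2.

26.55 -2.95 6.15
8.6 7.85 20.1
11.9 20.6 3.4
12.55 12.3 11.6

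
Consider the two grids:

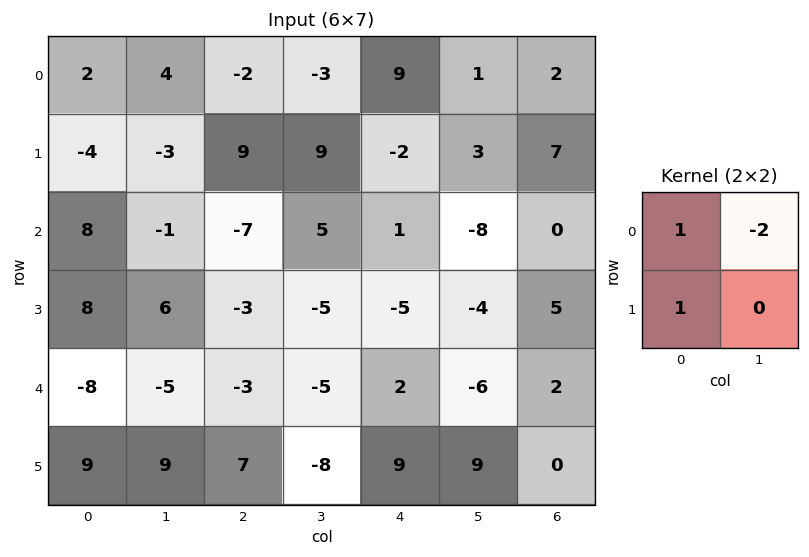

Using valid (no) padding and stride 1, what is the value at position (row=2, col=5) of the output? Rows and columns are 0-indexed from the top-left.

The receptive field on the input at this output position is [-8 0 / -4 5]. Elementwise product with the kernel and sum: -8·1 + 0·-2 + -4·1.

-12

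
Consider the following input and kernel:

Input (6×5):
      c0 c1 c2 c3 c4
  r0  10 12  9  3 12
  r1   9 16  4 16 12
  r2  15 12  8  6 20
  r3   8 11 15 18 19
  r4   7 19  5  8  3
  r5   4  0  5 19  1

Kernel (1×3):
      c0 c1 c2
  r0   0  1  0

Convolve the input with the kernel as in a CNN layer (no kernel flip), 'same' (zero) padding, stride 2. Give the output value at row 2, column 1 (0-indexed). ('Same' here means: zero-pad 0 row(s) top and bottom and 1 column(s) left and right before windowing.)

5

The receptive field on the zero-padded input at this output position is [19 5 8]. Elementwise product with the kernel and sum: 5·1.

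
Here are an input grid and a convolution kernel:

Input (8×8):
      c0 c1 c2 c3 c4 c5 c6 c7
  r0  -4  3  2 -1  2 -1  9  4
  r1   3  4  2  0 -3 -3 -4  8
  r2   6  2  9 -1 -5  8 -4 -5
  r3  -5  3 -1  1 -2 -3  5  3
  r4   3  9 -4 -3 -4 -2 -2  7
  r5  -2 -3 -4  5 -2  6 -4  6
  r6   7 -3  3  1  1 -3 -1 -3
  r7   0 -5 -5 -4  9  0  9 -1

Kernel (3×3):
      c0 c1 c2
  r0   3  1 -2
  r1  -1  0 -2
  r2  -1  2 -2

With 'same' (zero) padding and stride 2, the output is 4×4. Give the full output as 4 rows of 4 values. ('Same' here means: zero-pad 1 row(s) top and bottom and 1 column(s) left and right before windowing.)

-8 -1 3 -28
-25 7 -11 -20
-27 -12 -7 -48
20 -19 28 31

Output[0,0]: The receptive field on the zero-padded input at this output position is [0 0 0 / 0 -4 3 / 0 3 4]. Elementwise product with the kernel and sum: 0·3 + 0·1 + 0·-2 + 0·-1 + 3·-2 + 0·-1 + 3·2 + 4·-2.
Output[0,1]: The receptive field on the zero-padded input at this output position is [0 0 0 / 3 2 -1 / 4 2 0]. Elementwise product with the kernel and sum: 0·3 + 0·1 + 0·-2 + 3·-1 + -1·-2 + 4·-1 + 2·2 + 0·-2.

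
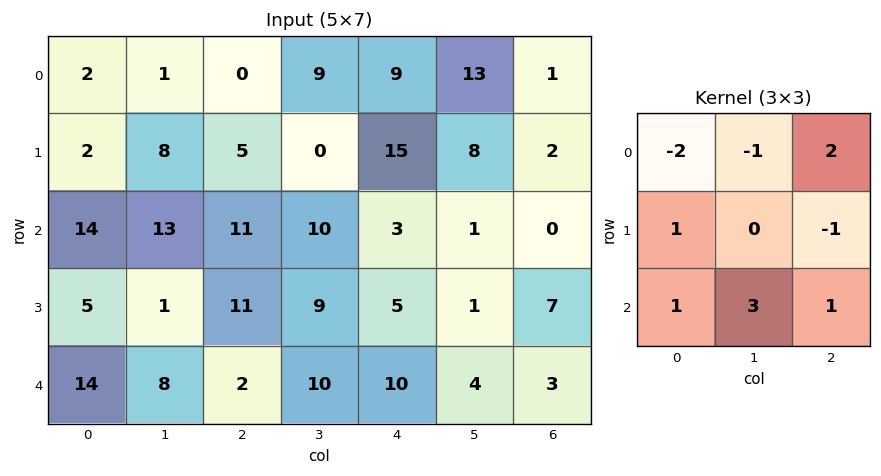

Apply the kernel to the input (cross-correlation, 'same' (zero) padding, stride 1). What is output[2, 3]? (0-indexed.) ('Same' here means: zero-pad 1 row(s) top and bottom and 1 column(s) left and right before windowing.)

71

The receptive field on the zero-padded input at this output position is [5 0 15 / 11 10 3 / 11 9 5]. Elementwise product with the kernel and sum: 5·-2 + 0·-1 + 15·2 + 11·1 + 3·-1 + 11·1 + 9·3 + 5·1.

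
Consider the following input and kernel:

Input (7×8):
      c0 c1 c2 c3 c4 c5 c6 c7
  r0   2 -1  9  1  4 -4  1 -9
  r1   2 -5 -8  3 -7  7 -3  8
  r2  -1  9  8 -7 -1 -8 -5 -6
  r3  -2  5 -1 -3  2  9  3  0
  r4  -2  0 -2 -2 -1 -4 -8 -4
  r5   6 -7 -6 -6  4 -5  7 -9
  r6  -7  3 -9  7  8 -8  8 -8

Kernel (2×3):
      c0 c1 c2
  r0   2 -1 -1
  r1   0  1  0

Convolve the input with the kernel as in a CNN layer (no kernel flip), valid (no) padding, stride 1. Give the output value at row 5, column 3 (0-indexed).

The receptive field on the input at this output position is [-6 4 -5 / 7 8 -8]. Elementwise product with the kernel and sum: -6·2 + 4·-1 + -5·-1 + 8·1.

-3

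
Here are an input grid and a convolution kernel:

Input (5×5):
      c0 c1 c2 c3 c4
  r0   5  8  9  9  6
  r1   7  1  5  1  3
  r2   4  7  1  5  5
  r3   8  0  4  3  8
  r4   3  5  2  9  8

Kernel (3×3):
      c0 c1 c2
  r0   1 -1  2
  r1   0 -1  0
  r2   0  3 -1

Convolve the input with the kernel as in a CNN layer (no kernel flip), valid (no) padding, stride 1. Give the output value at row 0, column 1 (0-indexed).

10

The receptive field on the input at this output position is [8 9 9 / 1 5 1 / 7 1 5]. Elementwise product with the kernel and sum: 8·1 + 9·-1 + 9·2 + 5·-1 + 1·3 + 5·-1.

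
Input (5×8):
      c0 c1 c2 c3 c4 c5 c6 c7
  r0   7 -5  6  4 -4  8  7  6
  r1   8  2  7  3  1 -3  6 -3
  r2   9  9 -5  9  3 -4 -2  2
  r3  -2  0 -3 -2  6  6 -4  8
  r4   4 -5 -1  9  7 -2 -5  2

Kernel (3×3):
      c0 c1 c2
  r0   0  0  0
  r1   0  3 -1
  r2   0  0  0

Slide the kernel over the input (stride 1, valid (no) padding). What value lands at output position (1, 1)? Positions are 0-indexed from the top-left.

-24

The receptive field on the input at this output position is [2 7 3 / 9 -5 9 / 0 -3 -2]. Elementwise product with the kernel and sum: -5·3 + 9·-1.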